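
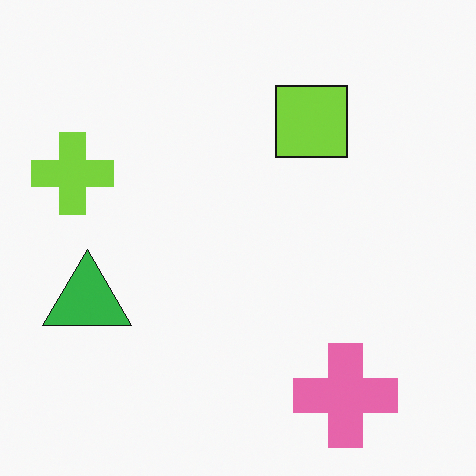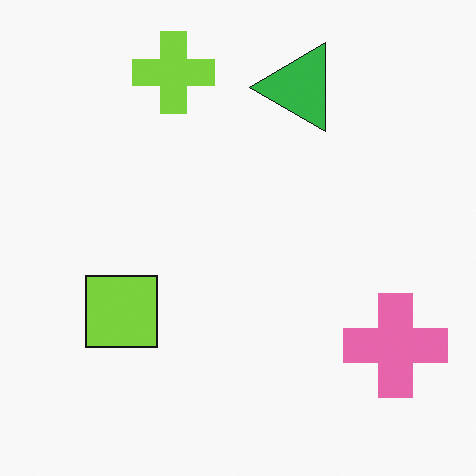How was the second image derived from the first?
Transposed (reflected across the top-left ↔ bottom-right diagonal).

Shapes have swapped their row and column positions — what was in the top-right is now in the bottom-left — a diagonal reflection.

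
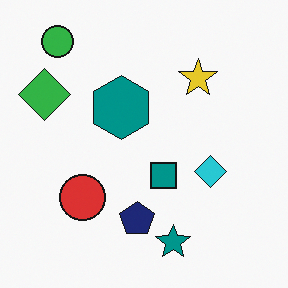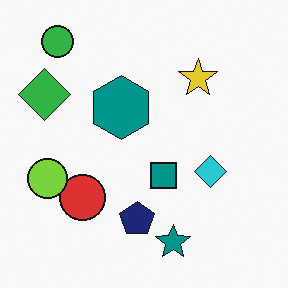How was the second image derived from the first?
The transformation is: overlaid with an additional lime circle.

A lime circle appears in the second image that is absent from the first.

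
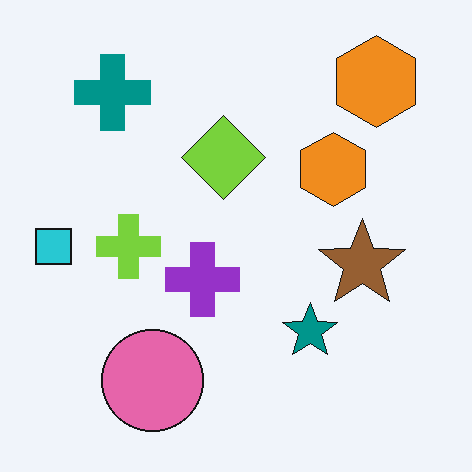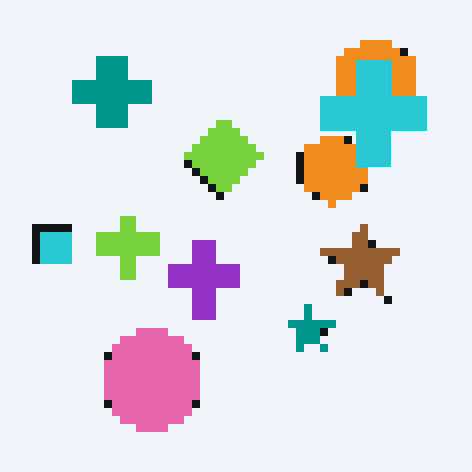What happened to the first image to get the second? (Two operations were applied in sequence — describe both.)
The second image is the first pixelated into visible square blocks, then overlaid with an additional cyan cross.

Shapes are reduced to large square blocks; fine edges and outlines are lost — a downscale-then-upscale (mosaic) effect. A cyan cross appears in the second image that is absent from the first.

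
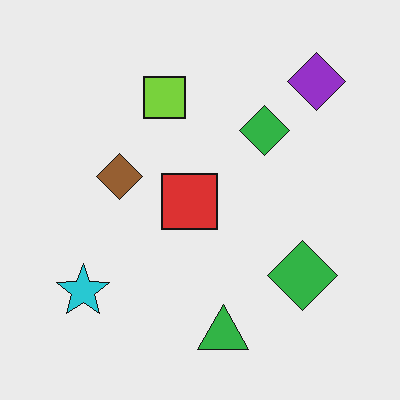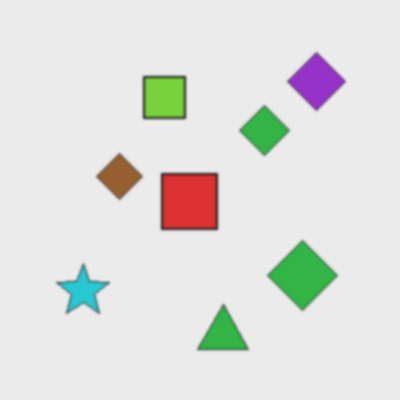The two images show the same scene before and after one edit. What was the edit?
The second image is the first given a subtle gaussian blur.

Shape edges and outlines are uniformly softened across the whole image.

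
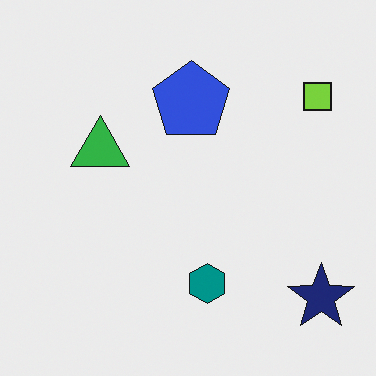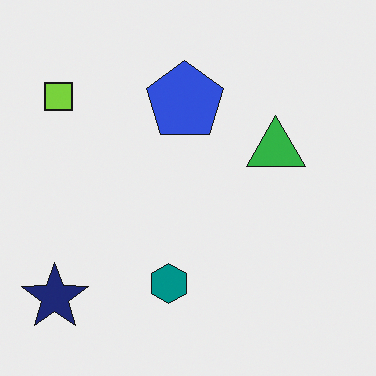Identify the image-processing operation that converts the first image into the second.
It was flipped horizontally (left ↔ right).

The navy star is in the bottom-right of the first image and the bottom-left of the second — shapes on opposite sides of the vertical midline have swapped in a mirror flip.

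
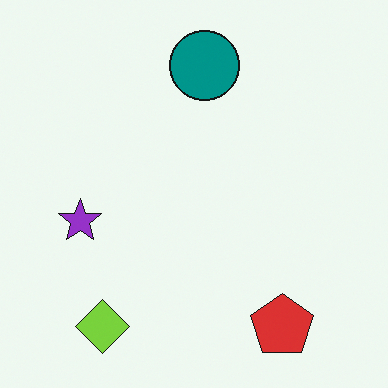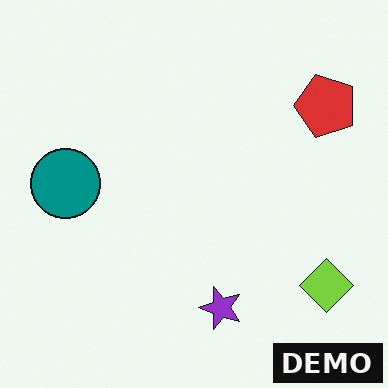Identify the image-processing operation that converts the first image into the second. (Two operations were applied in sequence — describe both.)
It was rotated 90° counter-clockwise, then watermarked with the text "DEMO" in the lower-right corner.

The lime diamond sits in the bottom-left of the first image and the bottom-right of the second — consistent with a whole-image 90° counter-clockwise rotation. A dark label reading "DEMO" appears in the lower-right corner.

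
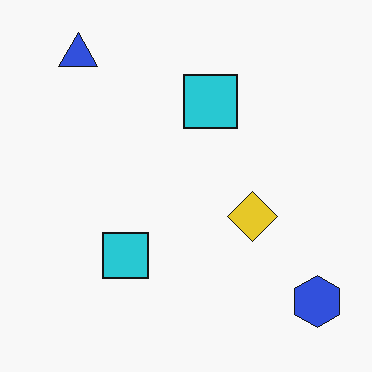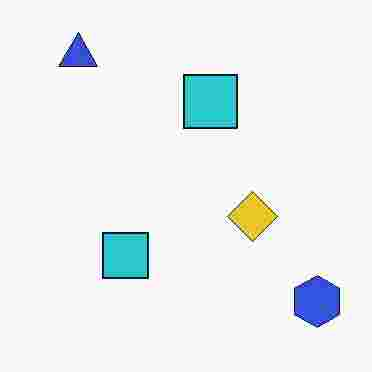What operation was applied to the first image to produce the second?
The transformation is: heavily JPEG-compressed with obvious blocking artifacts.

Blocky 8×8 compression artifacts appear around shape edges and the flat background shows ringing — characteristic JPEG degradation.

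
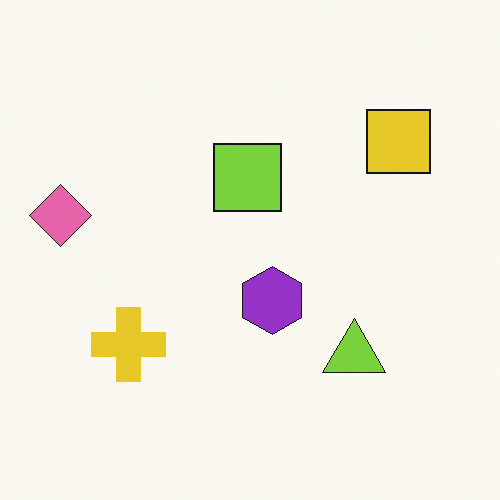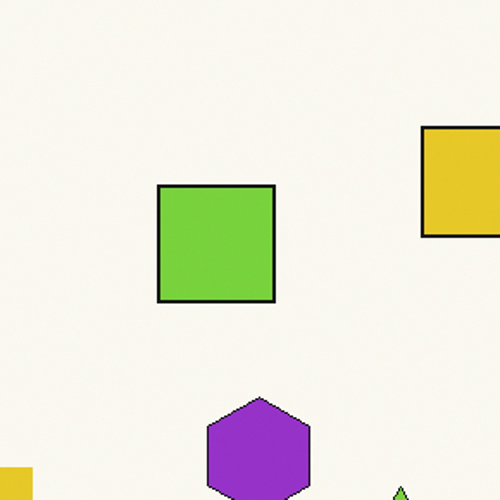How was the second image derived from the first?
The second image is the first cropped to a noticeably smaller region and rescaled.

The visible shapes are larger and the field of view is narrower; shapes near the original edges may be partly or wholly outside the frame — a crop-and-rescale.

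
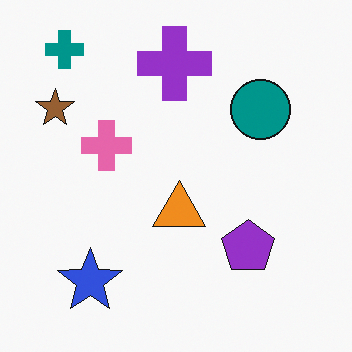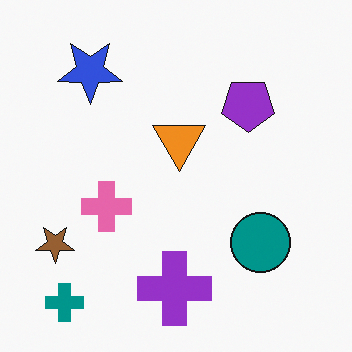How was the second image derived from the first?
This is the original image flipped vertically (top ↔ bottom).

The teal cross is in the top-left of the first image and the bottom-left of the second — shapes on opposite sides of the horizontal midline have swapped in a mirror flip.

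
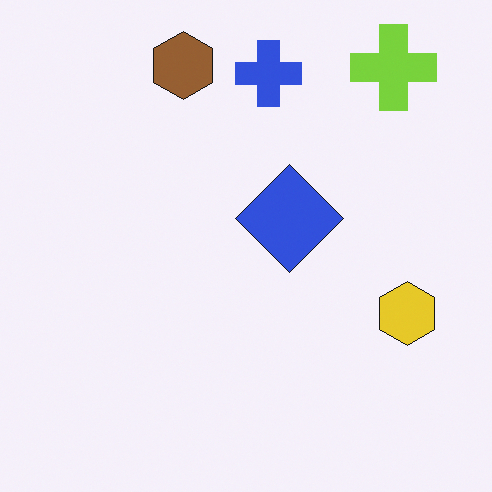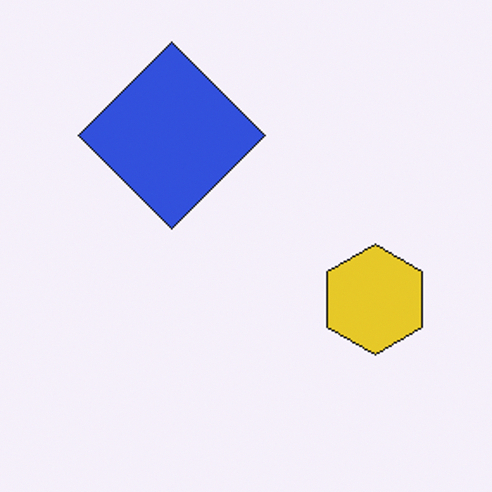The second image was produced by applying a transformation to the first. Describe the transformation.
It was cropped tightly and scaled back up.

The visible shapes are larger and the field of view is narrower; shapes near the original edges may be partly or wholly outside the frame — a crop-and-rescale.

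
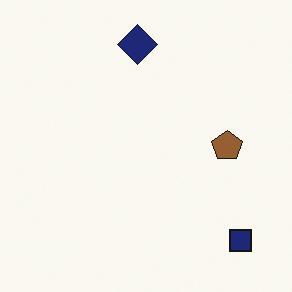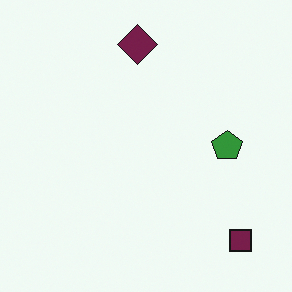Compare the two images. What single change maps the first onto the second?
It was hue-shifted through roughly a third of the color wheel.

Every shape's color has rotated by the same amount around the hue wheel — a uniform hue shift.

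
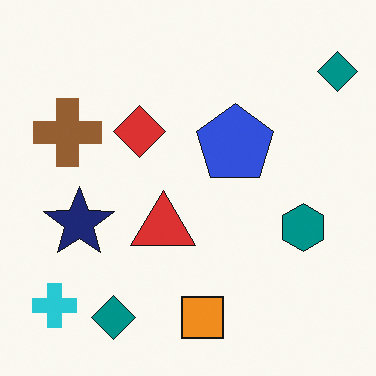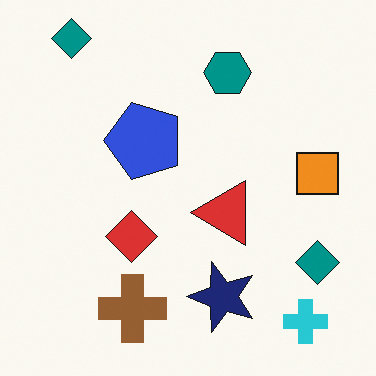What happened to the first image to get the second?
Rotated 90° counter-clockwise.

The cyan cross sits in the bottom-left of the first image and the bottom-right of the second — consistent with a whole-image 90° counter-clockwise rotation.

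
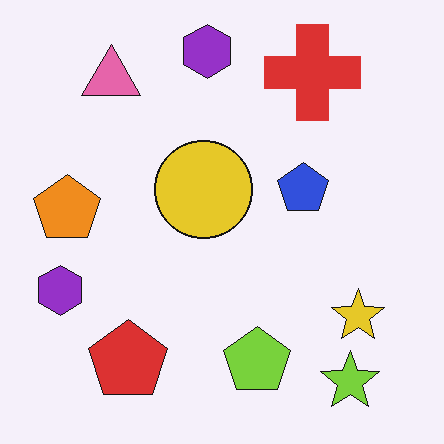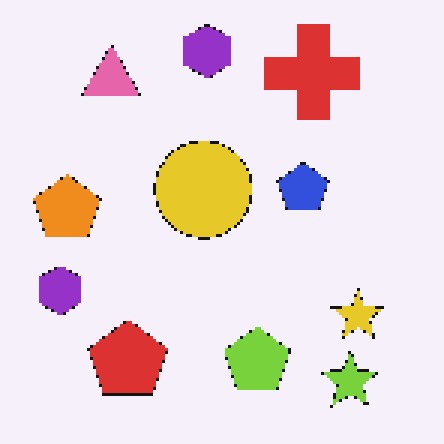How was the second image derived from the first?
Mildly pixelated.

Shapes are reduced to large square blocks; fine edges and outlines are lost — a downscale-then-upscale (mosaic) effect.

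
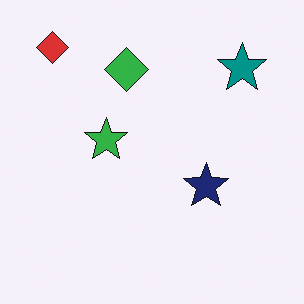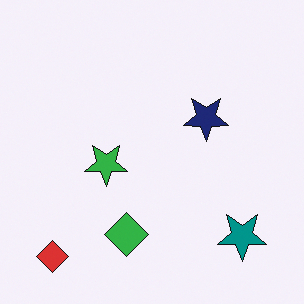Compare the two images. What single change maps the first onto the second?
The image was flipped vertically (top ↔ bottom).

The red diamond is in the top-left of the first image and the bottom-left of the second — shapes on opposite sides of the horizontal midline have swapped in a mirror flip.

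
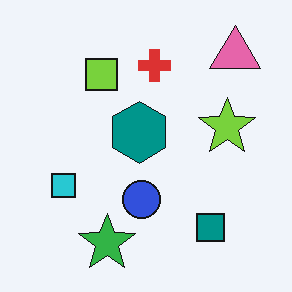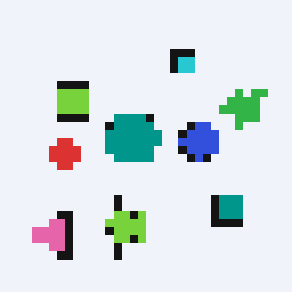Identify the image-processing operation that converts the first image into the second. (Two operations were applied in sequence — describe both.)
The image was moderately pixelated, then transposed (reflected across the top-left ↔ bottom-right diagonal).

Shapes are reduced to large square blocks; fine edges and outlines are lost — a downscale-then-upscale (mosaic) effect. Shapes have swapped their row and column positions — what was in the top-right is now in the bottom-left — a diagonal reflection.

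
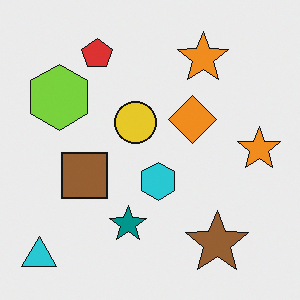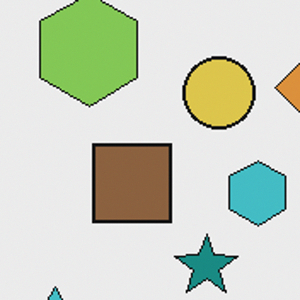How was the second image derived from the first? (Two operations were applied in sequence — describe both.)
Slightly desaturated, then cropped to a noticeably smaller region and rescaled.

All colors are more muted and greyish — a global saturation change. The visible shapes are larger and the field of view is narrower; shapes near the original edges may be partly or wholly outside the frame — a crop-and-rescale.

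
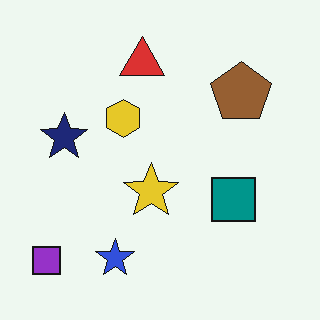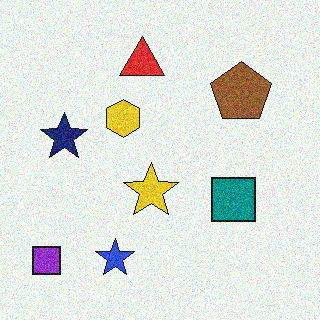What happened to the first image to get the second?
The image was degraded with moderate additive noise.

Random speckle covers the whole image, including the flat background.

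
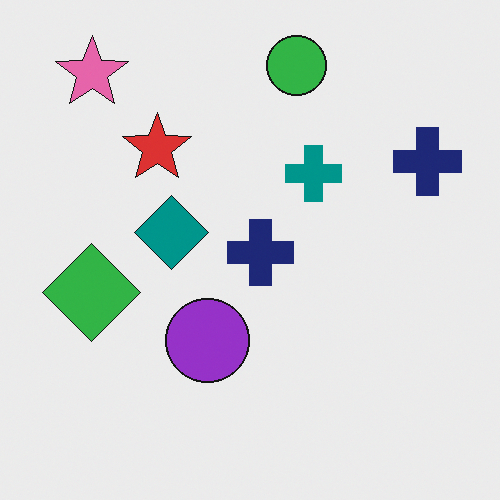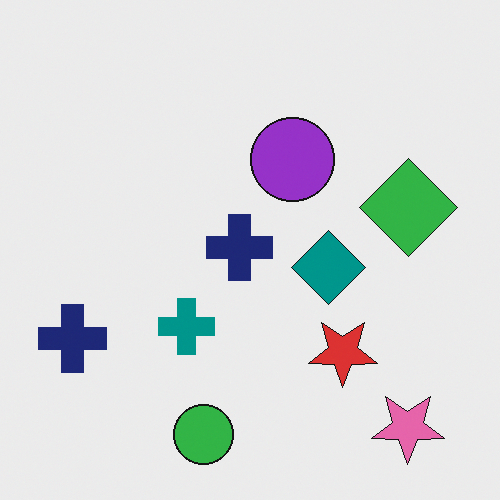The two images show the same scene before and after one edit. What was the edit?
The second image is the first rotated 180°.

The pink star sits in the top-left of the first image and the bottom-right of the second — consistent with a whole-image 180° rotation.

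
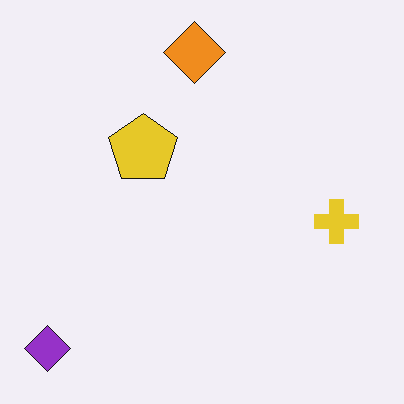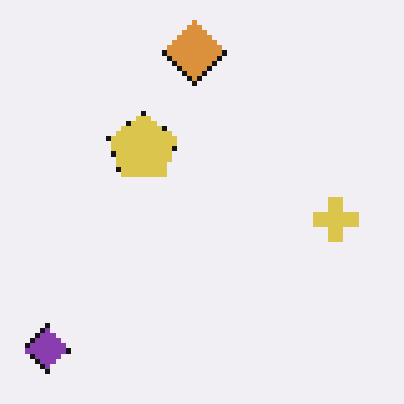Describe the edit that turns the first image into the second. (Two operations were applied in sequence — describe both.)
The image was slightly desaturated, then mildly pixelated.

All colors are more muted and greyish — a global saturation change. Shapes are reduced to large square blocks; fine edges and outlines are lost — a downscale-then-upscale (mosaic) effect.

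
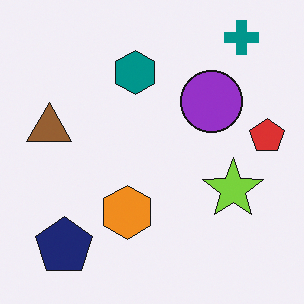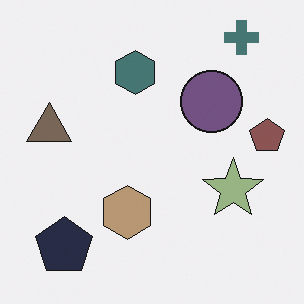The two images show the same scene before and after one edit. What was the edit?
Made much more muted (saturation change).

All colors are more muted and greyish — a global saturation change.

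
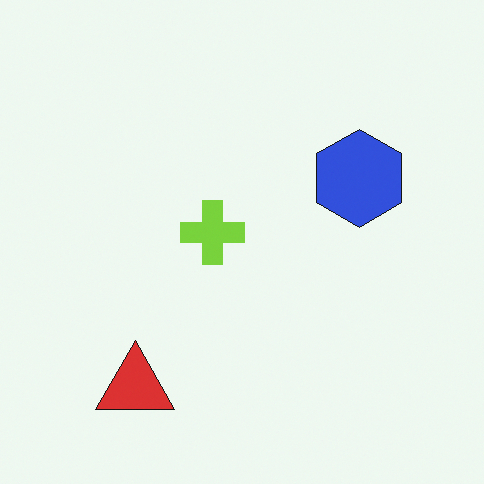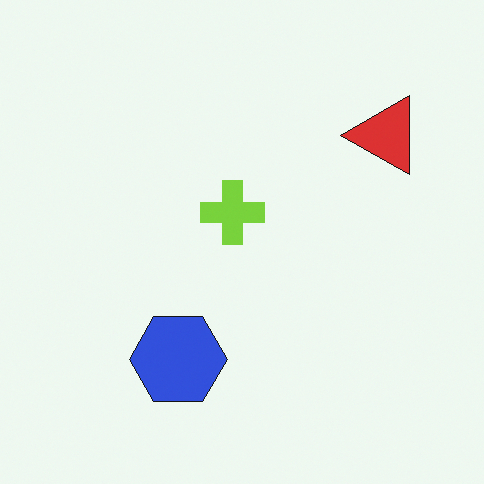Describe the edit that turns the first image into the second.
The image was transposed (reflected across the top-left ↔ bottom-right diagonal).

Shapes have swapped their row and column positions — what was in the top-right is now in the bottom-left — a diagonal reflection.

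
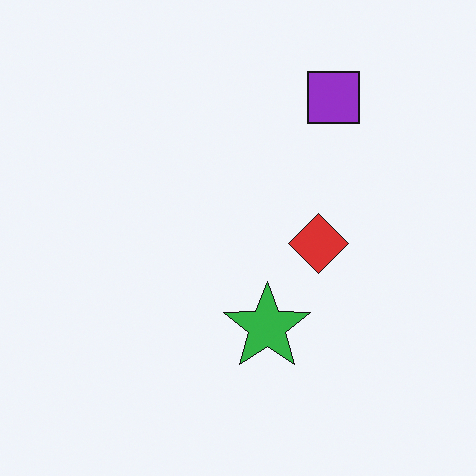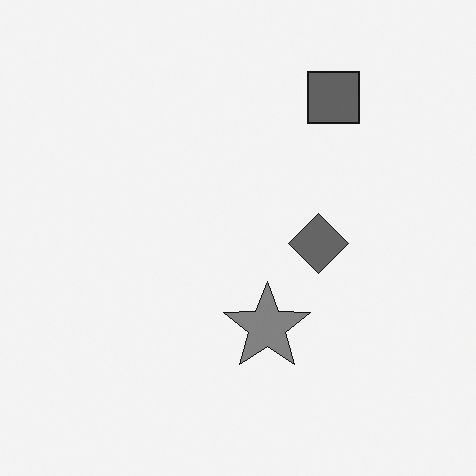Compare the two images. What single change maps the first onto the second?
The transformation is: converted to grayscale.

All color is removed — every shape is now a shade of grey.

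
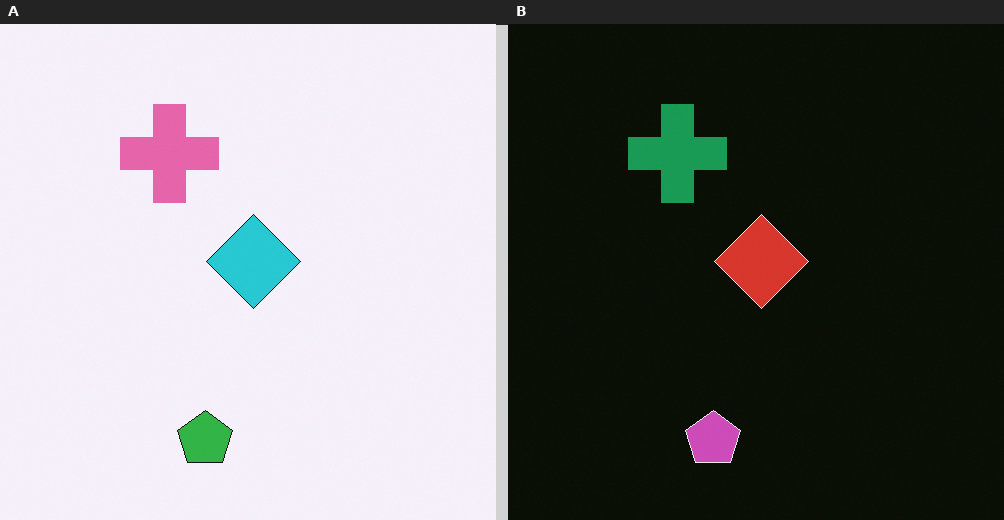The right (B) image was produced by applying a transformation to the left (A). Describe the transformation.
The image was color-inverted (negative).

The light background has become dark and every shape's color is its complement — a photographic negative.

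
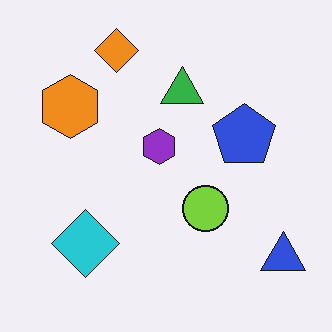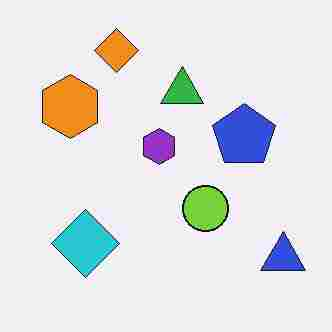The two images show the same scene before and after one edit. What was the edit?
Degraded with heavy JPEG compression.

Blocky 8×8 compression artifacts appear around shape edges and the flat background shows ringing — characteristic JPEG degradation.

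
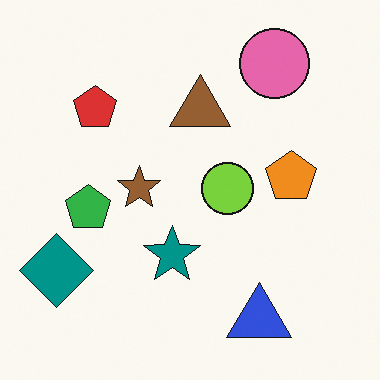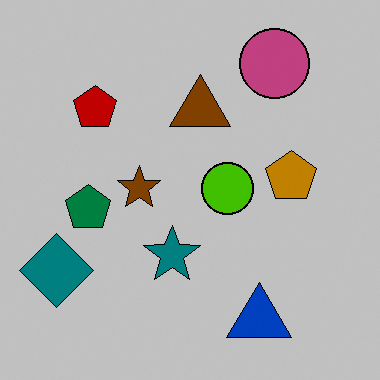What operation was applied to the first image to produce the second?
The image was aggressively posterized.

Each flat color has snapped to a coarser quantized level — most visibly, the near-white background has dropped to a flat grey.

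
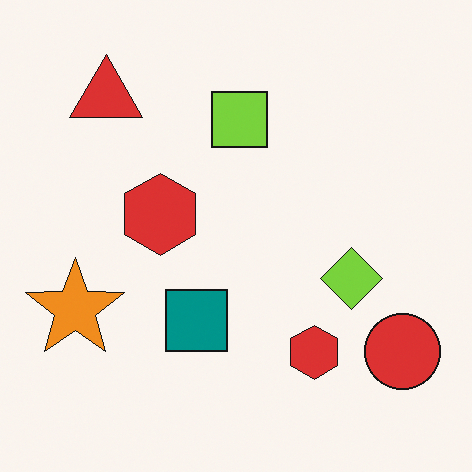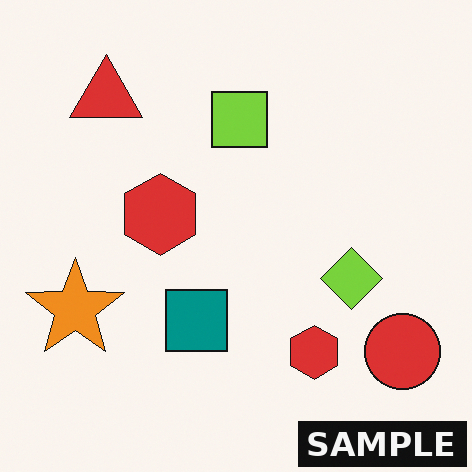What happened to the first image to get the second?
The image was watermarked with the text "SAMPLE" in the lower-right corner.

A dark label reading "SAMPLE" appears in the lower-right corner.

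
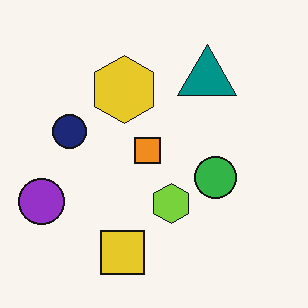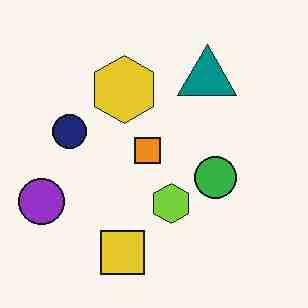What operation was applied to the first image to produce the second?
The transformation is: heavily JPEG-compressed with obvious blocking artifacts.

Blocky 8×8 compression artifacts appear around shape edges and the flat background shows ringing — characteristic JPEG degradation.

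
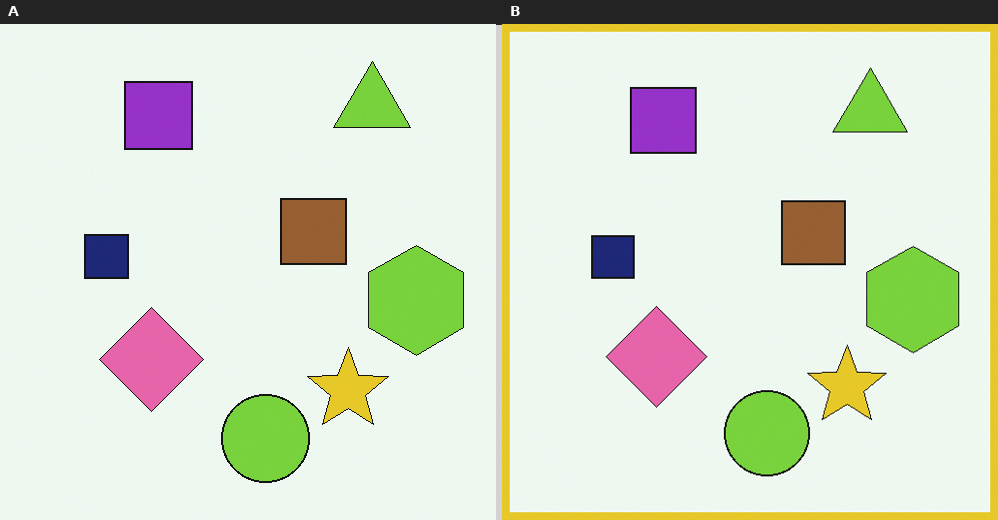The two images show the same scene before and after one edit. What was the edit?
The image was framed with a yellow border.

A solid yellow frame runs around the edge of the right (B) image, with the content slightly shrunk inside it.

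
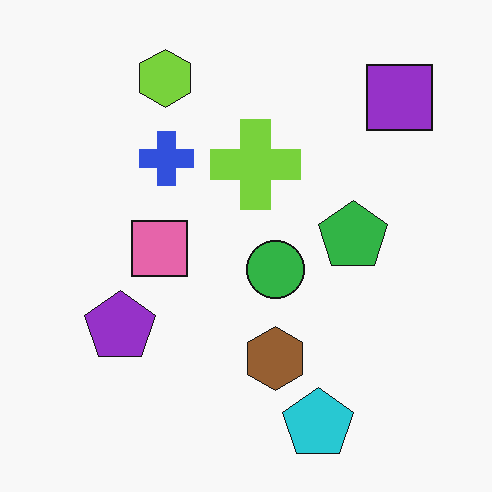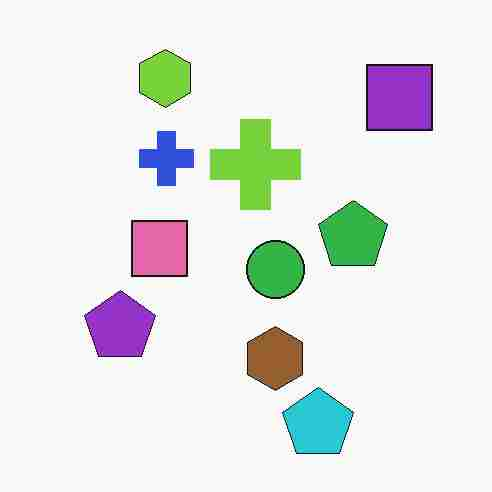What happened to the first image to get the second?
The image was degraded with heavy JPEG compression.

Blocky 8×8 compression artifacts appear around shape edges and the flat background shows ringing — characteristic JPEG degradation.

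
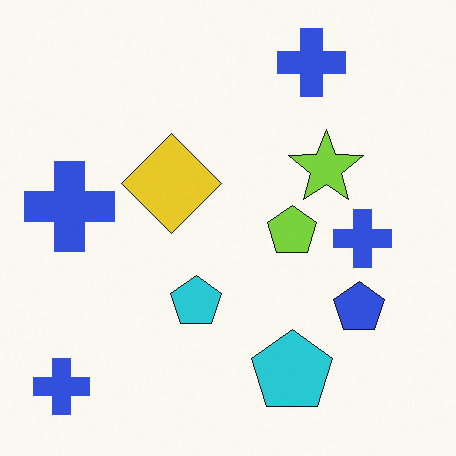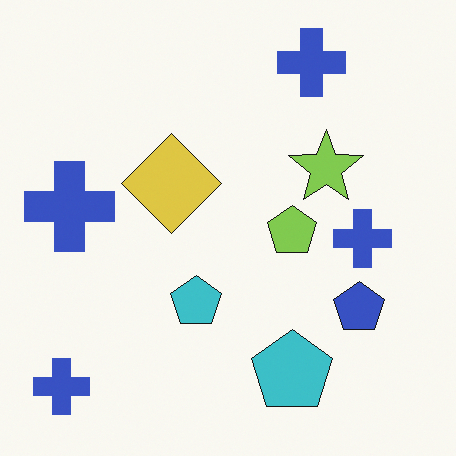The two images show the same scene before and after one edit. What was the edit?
The second image is the first slightly desaturated.

All colors are more muted and greyish — a global saturation change.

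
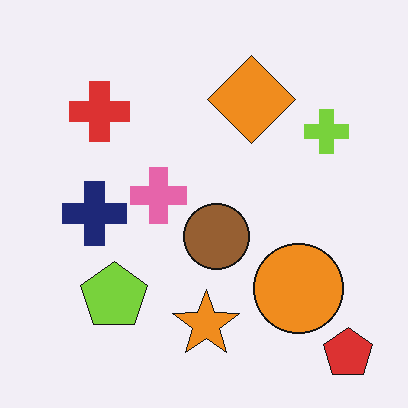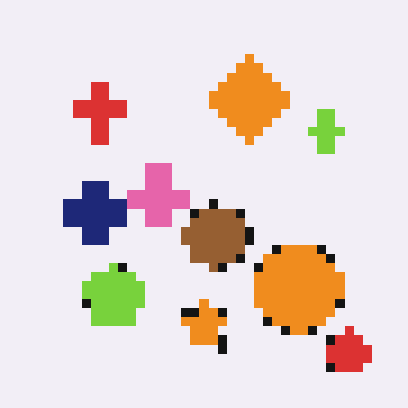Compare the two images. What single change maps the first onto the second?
The image was coarsely pixelated.

Shapes are reduced to large square blocks; fine edges and outlines are lost — a downscale-then-upscale (mosaic) effect.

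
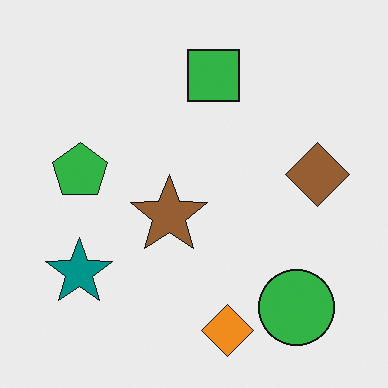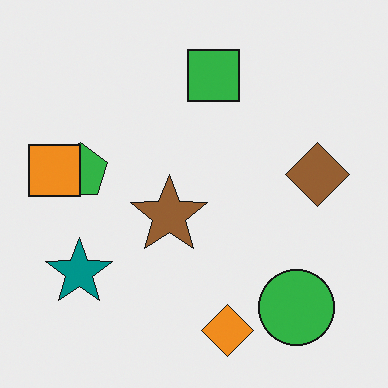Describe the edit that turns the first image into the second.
The image was overlaid with an additional orange square.

An orange square appears in the second image that is absent from the first.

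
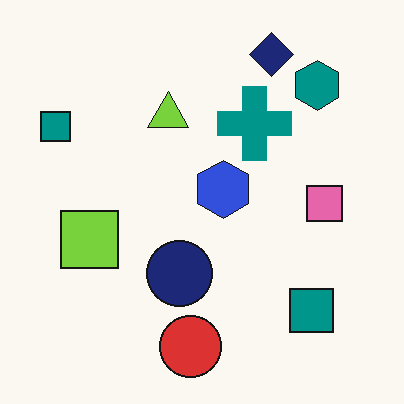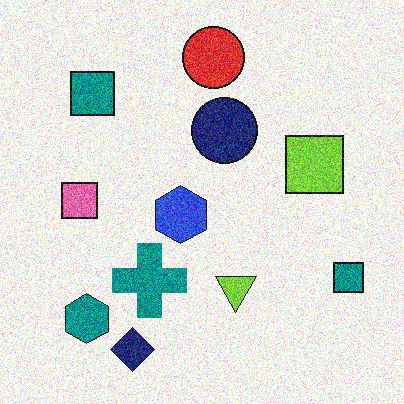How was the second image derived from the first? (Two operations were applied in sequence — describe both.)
It was rotated 180°, then degraded with a thick layer of grain.

The teal hexagon sits in the top-right of the first image and the bottom-left of the second — consistent with a whole-image 180° rotation. Random speckle covers the whole image, including the flat background.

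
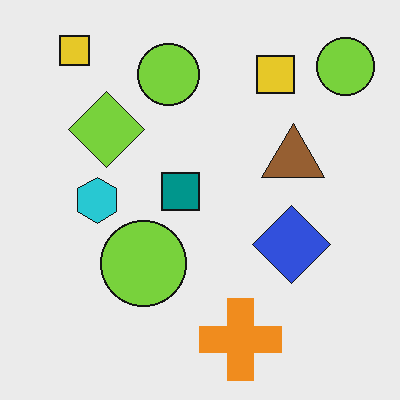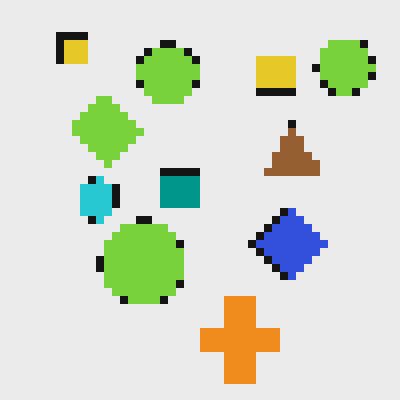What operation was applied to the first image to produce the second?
The transformation is: moderately pixelated.

Shapes are reduced to large square blocks; fine edges and outlines are lost — a downscale-then-upscale (mosaic) effect.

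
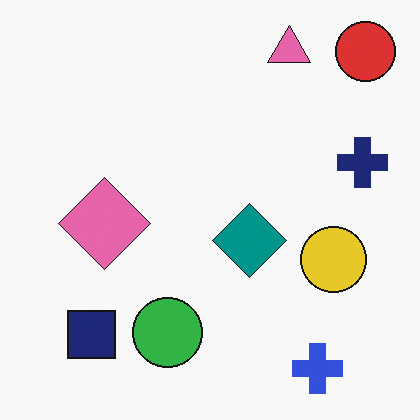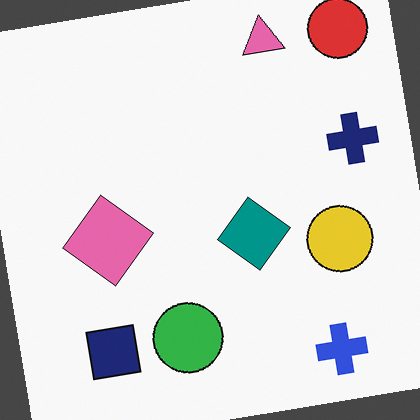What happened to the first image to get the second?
The second image is the first rotated counter-clockwise by a few degrees.

Every shape is tilted by the same angle and the image corners show triangular fill wedges — a whole-image rotation by a non-right angle.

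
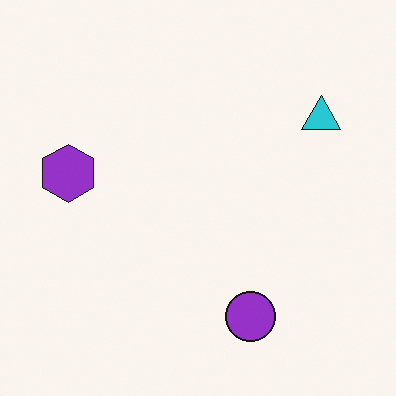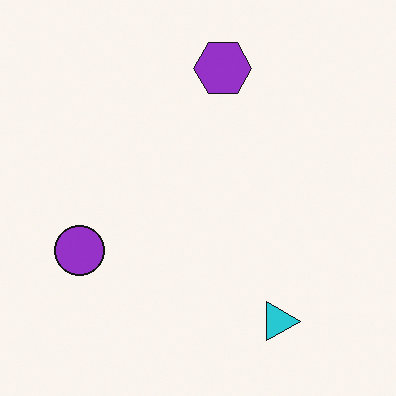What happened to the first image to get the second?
Rotated 90° clockwise.

The cyan triangle sits in the top-right of the first image and the bottom-right of the second — consistent with a whole-image 90° clockwise rotation.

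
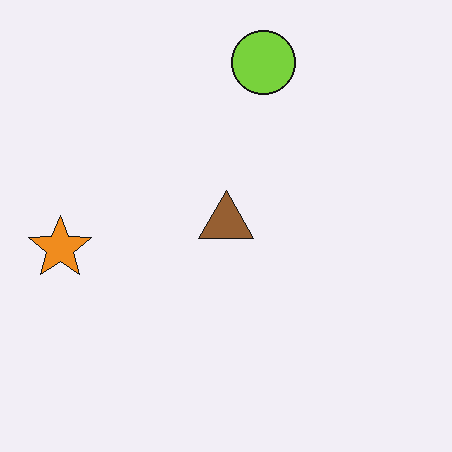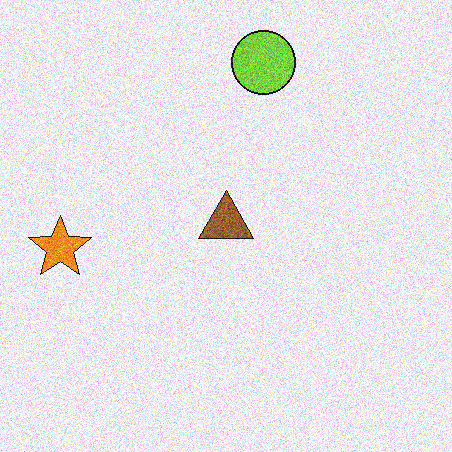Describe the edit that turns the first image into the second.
The transformation is: degraded with moderate additive noise.

Random speckle covers the whole image, including the flat background.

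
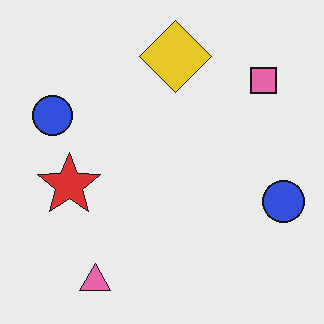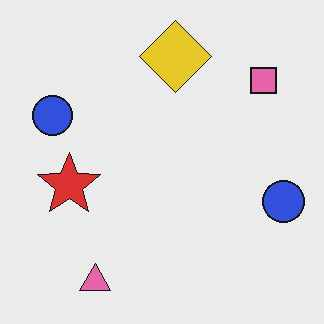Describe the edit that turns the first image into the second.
The image was given moderate JPEG compression.

Blocky 8×8 compression artifacts appear around shape edges and the flat background shows ringing — characteristic JPEG degradation.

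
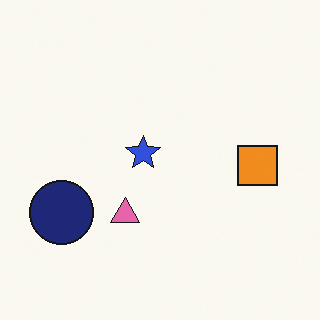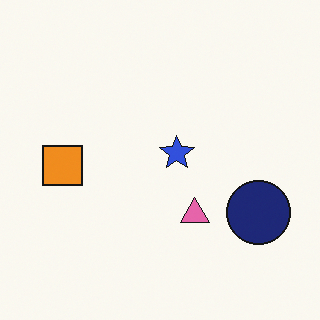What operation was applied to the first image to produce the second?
It was flipped horizontally (left ↔ right).

The navy circle is in the left of the first image and the right of the second — shapes on opposite sides of the vertical midline have swapped in a mirror flip.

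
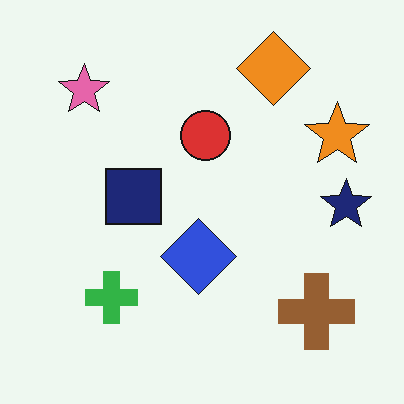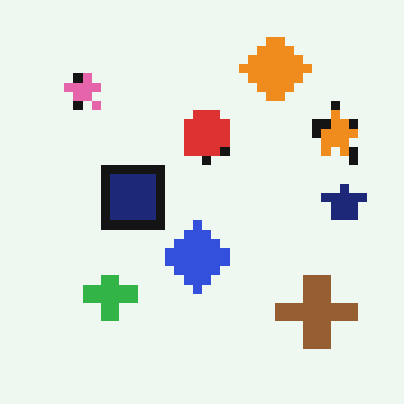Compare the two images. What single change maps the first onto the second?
Heavily pixelated into large blocks.

Shapes are reduced to large square blocks; fine edges and outlines are lost — a downscale-then-upscale (mosaic) effect.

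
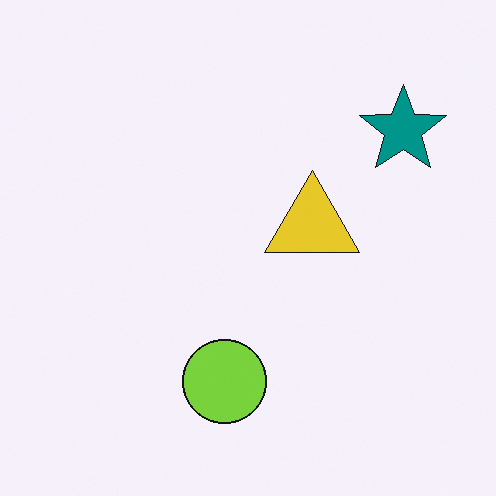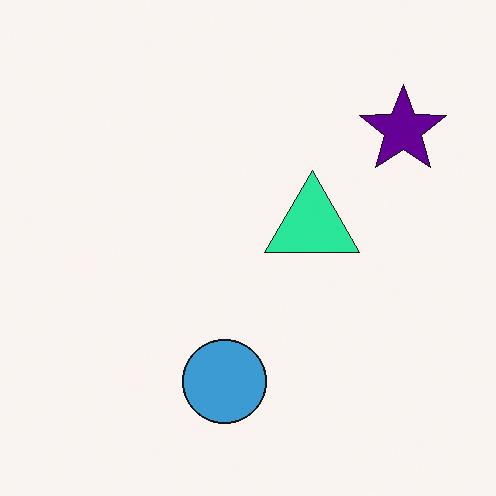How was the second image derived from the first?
This is the original image hue-shifted noticeably.

Every shape's color has rotated by the same amount around the hue wheel — a uniform hue shift.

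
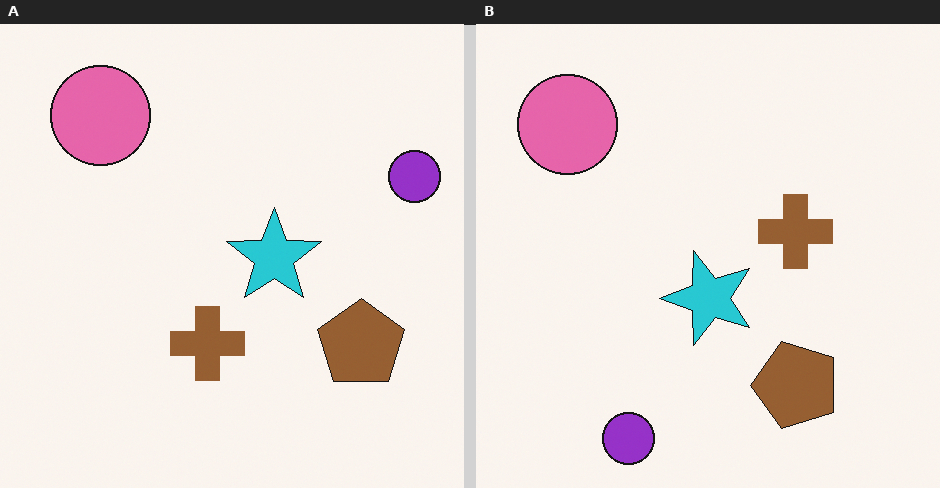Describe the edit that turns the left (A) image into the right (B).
This is the original image transposed (reflected across the top-left ↔ bottom-right diagonal).

Shapes have swapped their row and column positions — what was in the top-right is now in the bottom-left — a diagonal reflection.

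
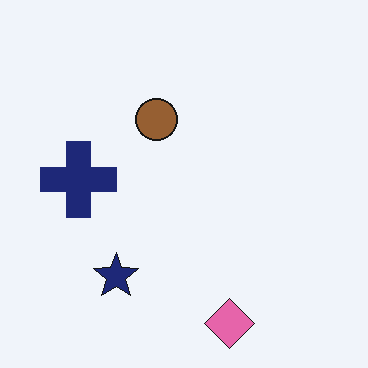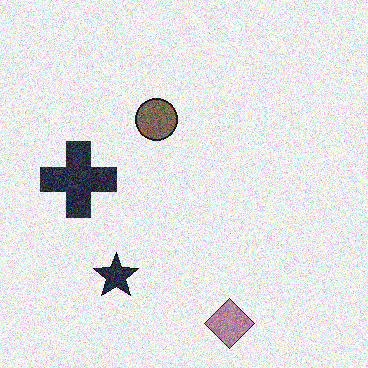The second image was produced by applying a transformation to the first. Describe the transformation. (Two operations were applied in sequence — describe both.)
It was heavily desaturated, then degraded with a thick layer of grain.

All colors are more muted and greyish — a global saturation change. Random speckle covers the whole image, including the flat background.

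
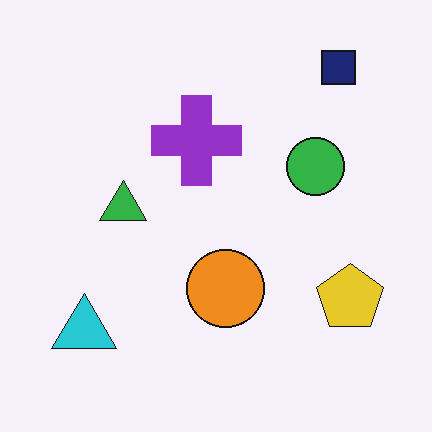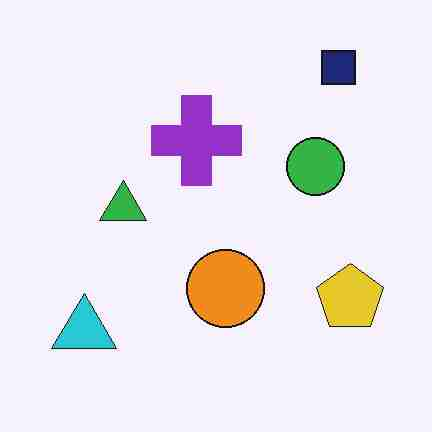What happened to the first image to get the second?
The image was degraded with heavy JPEG compression.

Blocky 8×8 compression artifacts appear around shape edges and the flat background shows ringing — characteristic JPEG degradation.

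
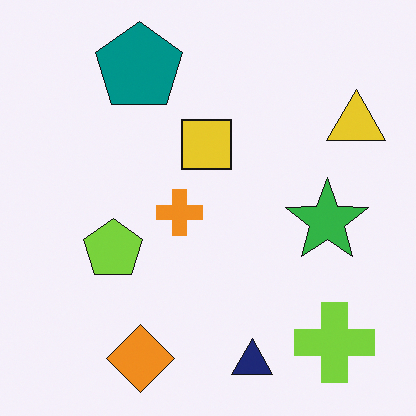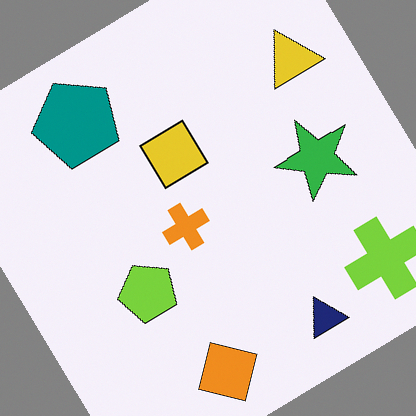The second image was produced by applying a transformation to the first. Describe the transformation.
The second image is the first rotated counter-clockwise by a large amount — several tens of degrees.

Every shape is tilted by the same angle and the image corners show triangular fill wedges — a whole-image rotation by a non-right angle.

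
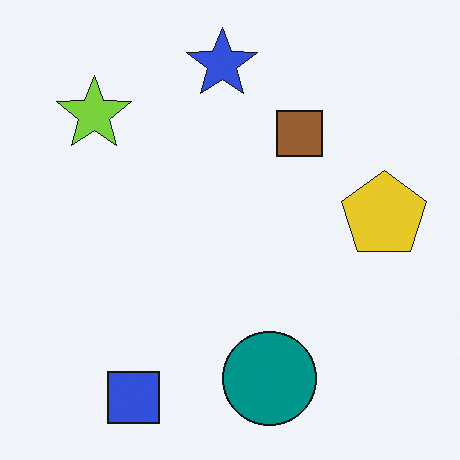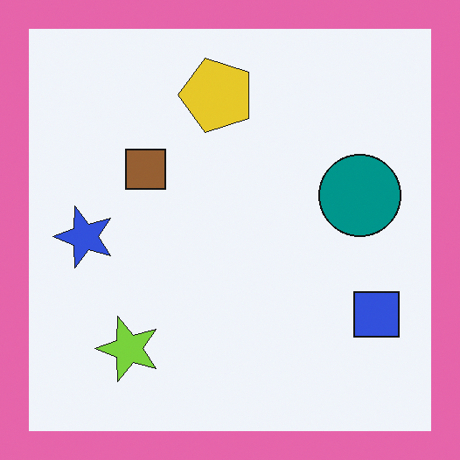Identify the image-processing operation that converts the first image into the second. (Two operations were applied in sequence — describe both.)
Rotated 90° counter-clockwise, then framed with a pink border.

The blue square sits in the bottom-left of the first image and the bottom-right of the second — consistent with a whole-image 90° counter-clockwise rotation. A solid pink frame runs around the edge of the second image, with the content slightly shrunk inside it.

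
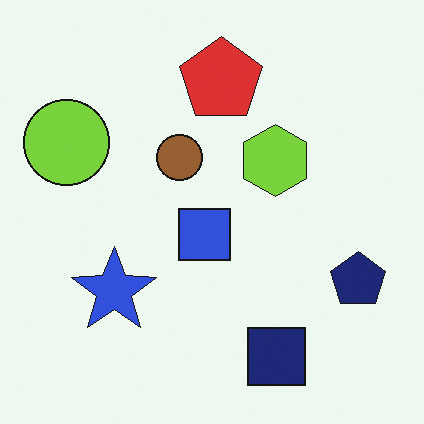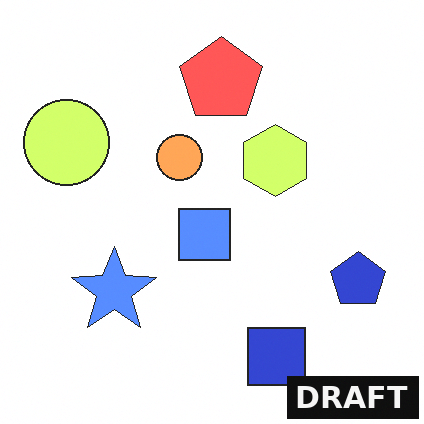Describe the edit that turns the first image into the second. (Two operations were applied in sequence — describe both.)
Brightened a lot, then watermarked with the text "DRAFT" in the lower-right corner.

Every pixel — background and shapes alike — is uniformly brightened. A dark label reading "DRAFT" appears in the lower-right corner.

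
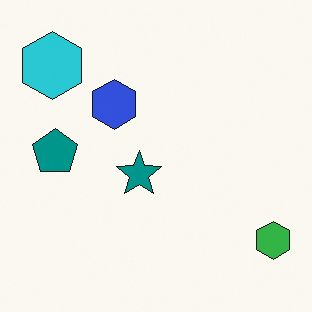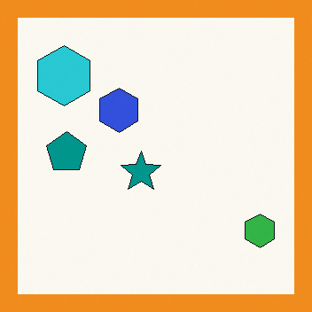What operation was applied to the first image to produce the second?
This is the original image framed with a orange border.

A solid orange frame runs around the edge of the second image, with the content slightly shrunk inside it.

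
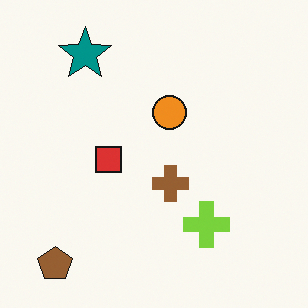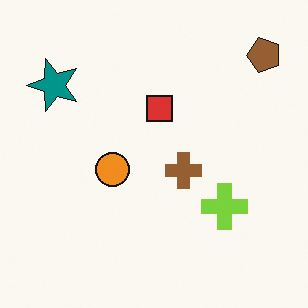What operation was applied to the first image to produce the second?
The second image is the first transposed (reflected across the top-left ↔ bottom-right diagonal).

Shapes have swapped their row and column positions — what was in the top-right is now in the bottom-left — a diagonal reflection.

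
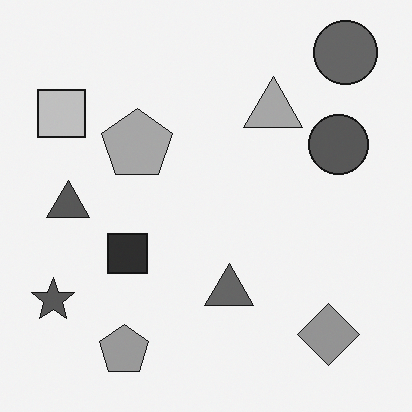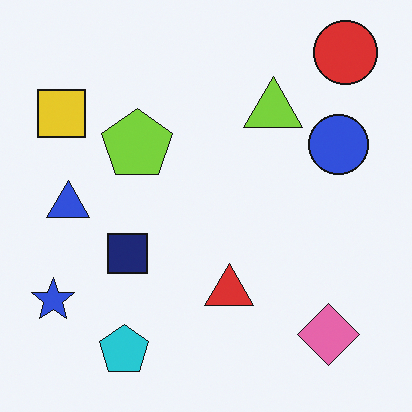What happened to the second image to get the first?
The first image is the second converted to grayscale.

All color is removed — every shape is now a shade of grey.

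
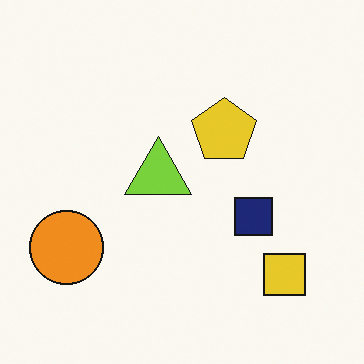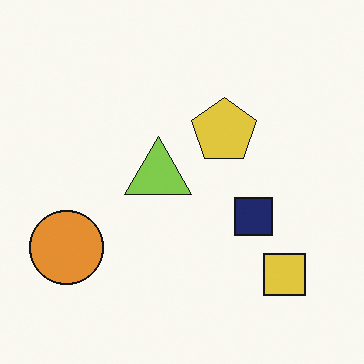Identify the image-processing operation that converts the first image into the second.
It was slightly desaturated.

All colors are more muted and greyish — a global saturation change.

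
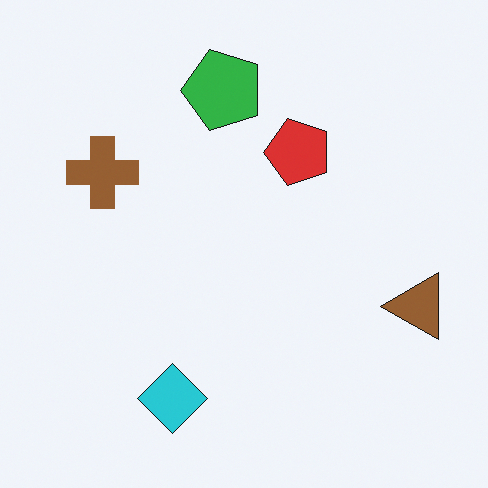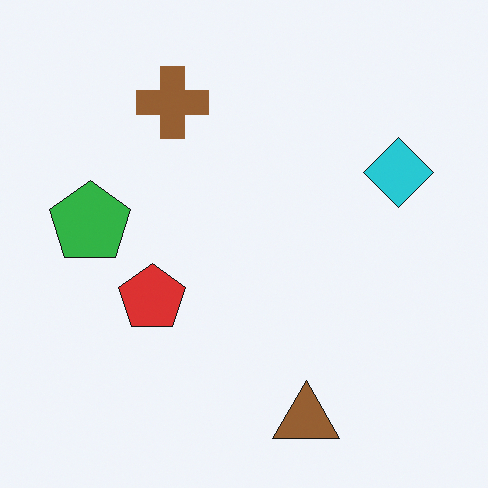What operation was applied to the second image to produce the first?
It was transposed (reflected across the top-left ↔ bottom-right diagonal).

Shapes have swapped their row and column positions — what was in the top-right is now in the bottom-left — a diagonal reflection.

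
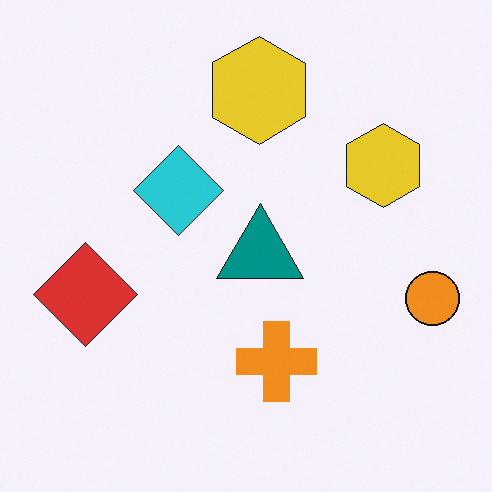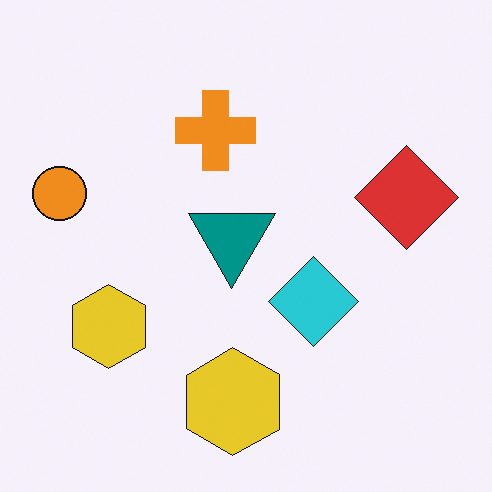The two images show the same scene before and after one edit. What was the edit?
This is the original image rotated 180°.

The orange circle sits in the right of the first image and the left of the second — consistent with a whole-image 180° rotation.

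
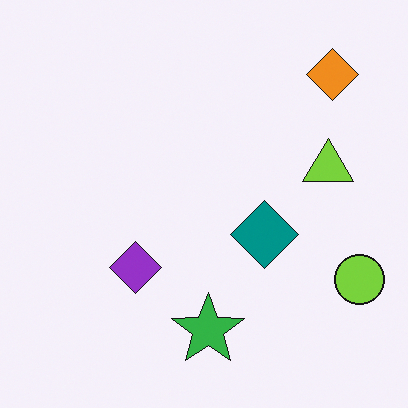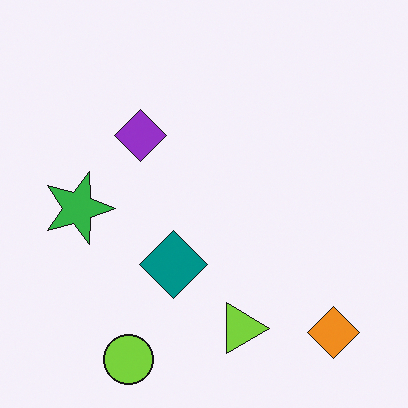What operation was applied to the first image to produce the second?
The second image is the first rotated 90° clockwise.

The orange diamond sits in the top-right of the first image and the bottom-right of the second — consistent with a whole-image 90° clockwise rotation.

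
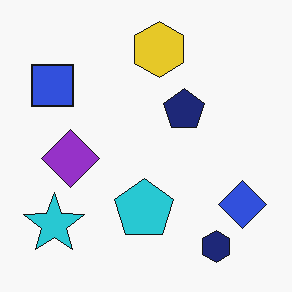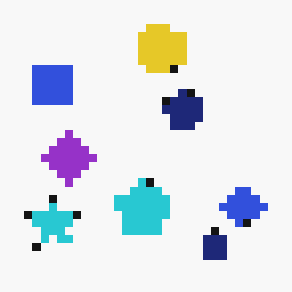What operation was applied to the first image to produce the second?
The image was pixelated into visible square blocks.

Shapes are reduced to large square blocks; fine edges and outlines are lost — a downscale-then-upscale (mosaic) effect.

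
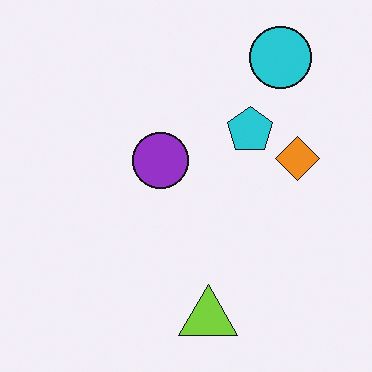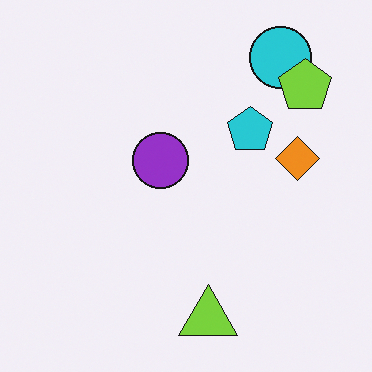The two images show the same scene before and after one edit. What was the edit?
The transformation is: overlaid with an additional lime pentagon.

A lime pentagon appears in the second image that is absent from the first.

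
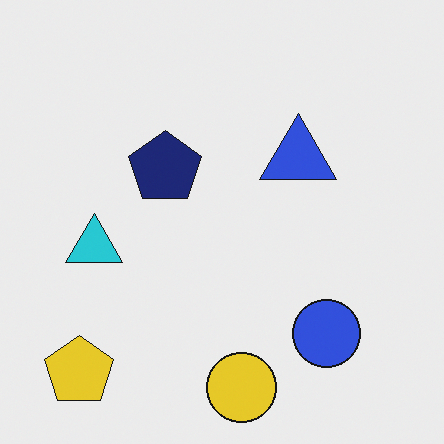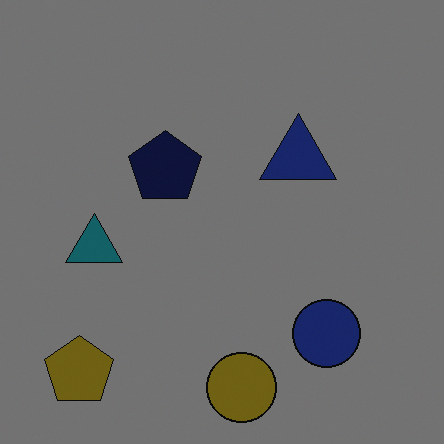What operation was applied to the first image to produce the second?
The transformation is: darkened a lot.

Every pixel — background and shapes alike — is uniformly darkened.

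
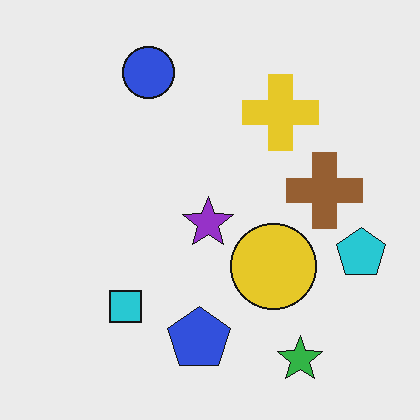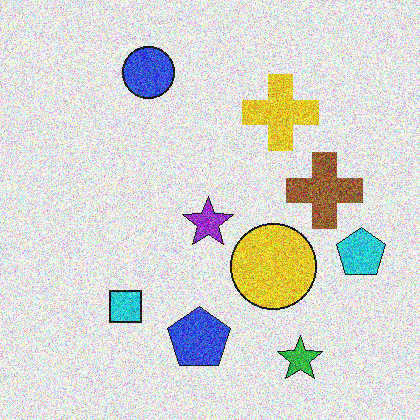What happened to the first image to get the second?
The second image is the first degraded with strong gaussian noise.

Random speckle covers the whole image, including the flat background.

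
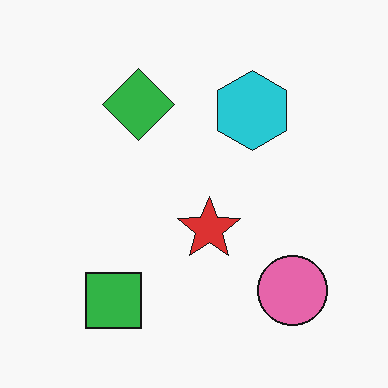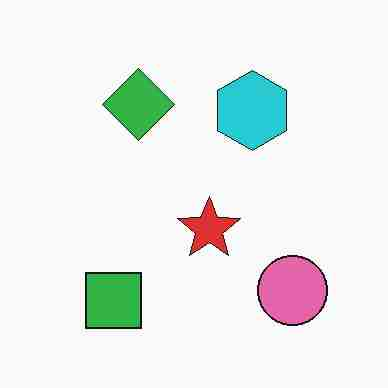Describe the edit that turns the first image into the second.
Heavily JPEG-compressed with obvious blocking artifacts.

Blocky 8×8 compression artifacts appear around shape edges and the flat background shows ringing — characteristic JPEG degradation.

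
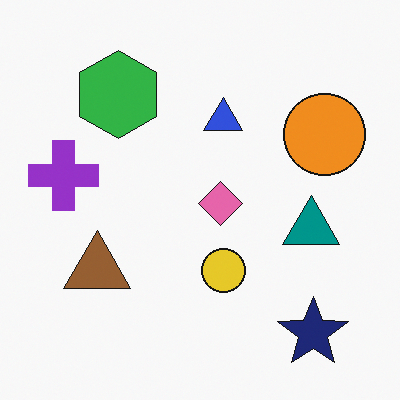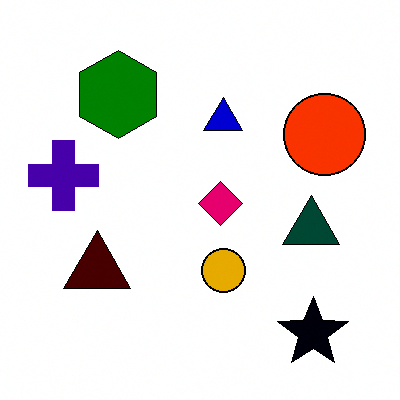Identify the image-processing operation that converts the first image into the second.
This is the original image boosted in contrast.

Tones are pushed away from mid-grey across the whole image — a global contrast change.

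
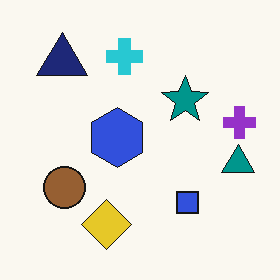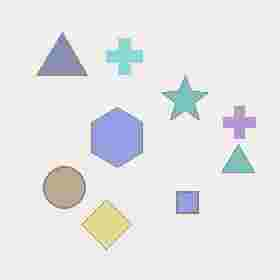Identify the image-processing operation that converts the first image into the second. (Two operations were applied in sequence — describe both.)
Given much lower contrast, then degraded with heavy JPEG compression.

Tones are pushed toward mid-grey across the whole image — a global contrast change. Blocky 8×8 compression artifacts appear around shape edges and the flat background shows ringing — characteristic JPEG degradation.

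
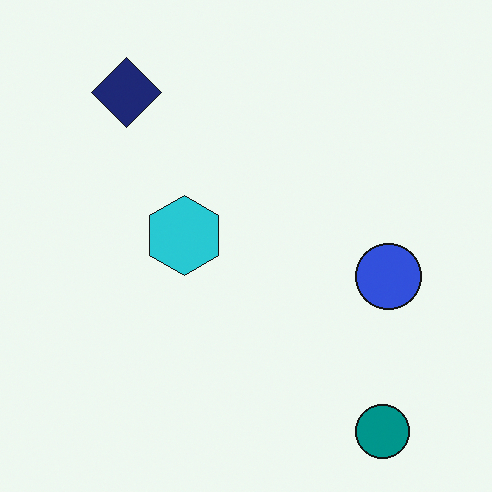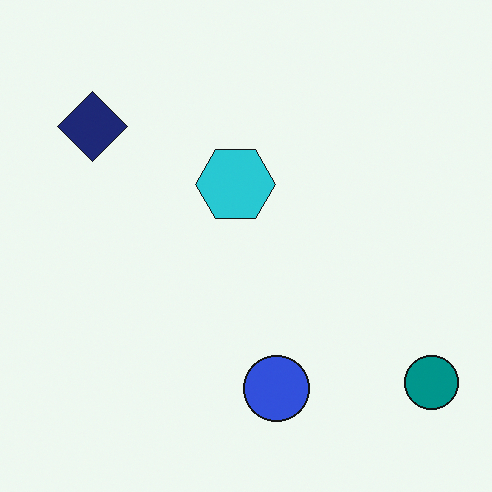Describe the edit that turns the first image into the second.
The second image is the first transposed (reflected across the top-left ↔ bottom-right diagonal).

Shapes have swapped their row and column positions — what was in the top-right is now in the bottom-left — a diagonal reflection.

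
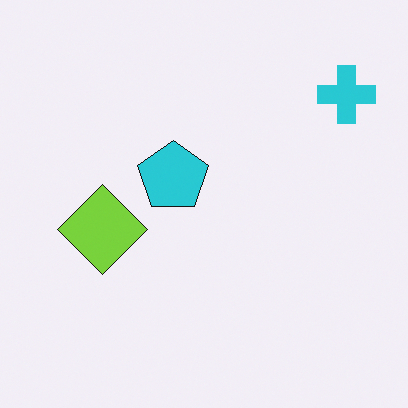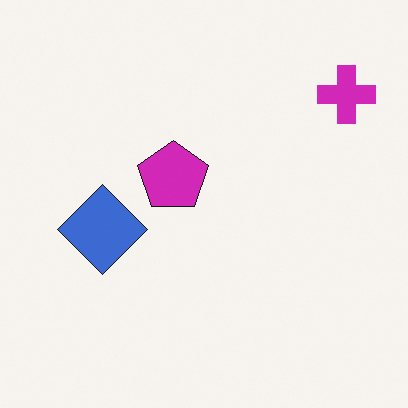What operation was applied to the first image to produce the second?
The second image is the first hue-shifted noticeably.

Every shape's color has rotated by the same amount around the hue wheel — a uniform hue shift.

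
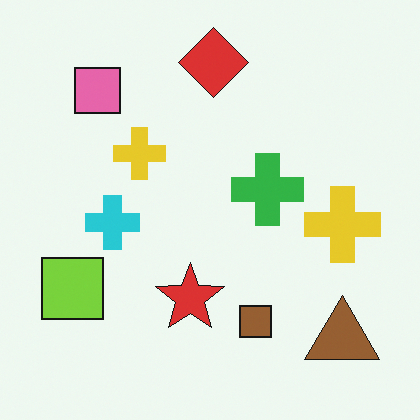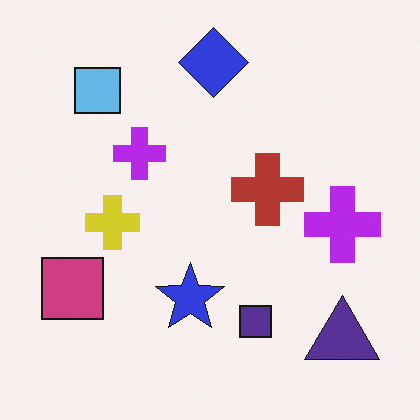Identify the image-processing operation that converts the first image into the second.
The image was hue-shifted by a large amount.

Every shape's color has rotated by the same amount around the hue wheel — a uniform hue shift.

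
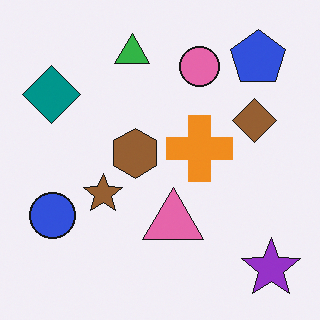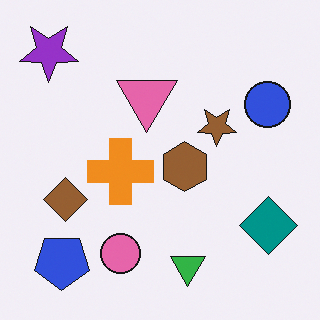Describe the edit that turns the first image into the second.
The image was rotated 180°.

The purple star sits in the bottom-right of the first image and the top-left of the second — consistent with a whole-image 180° rotation.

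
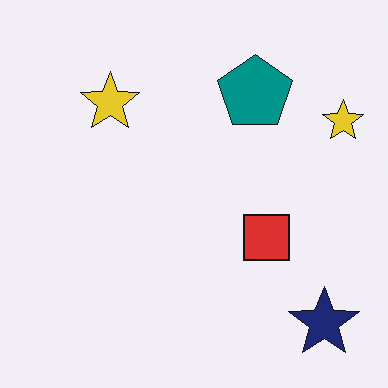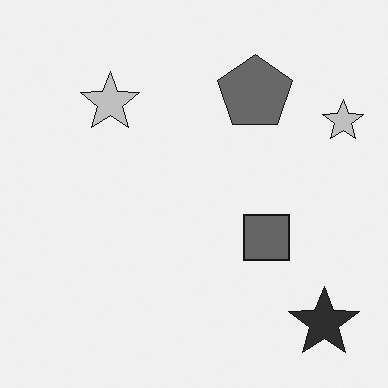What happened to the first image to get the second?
It was converted to grayscale.

All color is removed — every shape is now a shade of grey.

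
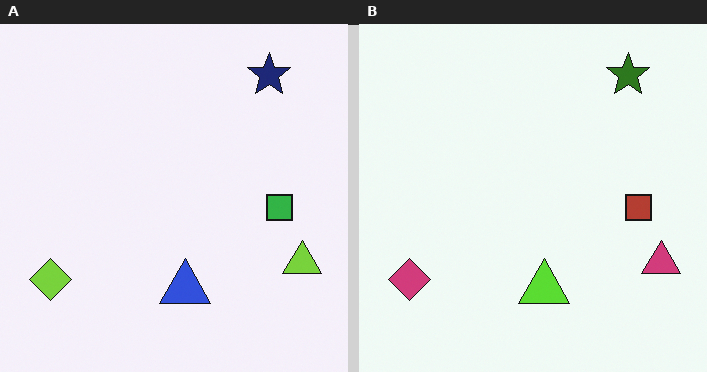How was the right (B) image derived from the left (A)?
Hue-shifted by a large amount.

Every shape's color has rotated by the same amount around the hue wheel — a uniform hue shift.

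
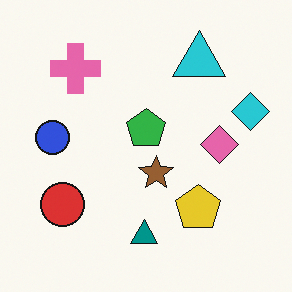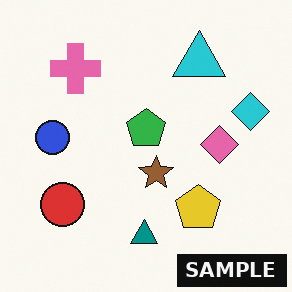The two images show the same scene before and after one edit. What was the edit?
The image was watermarked with the text "SAMPLE" in the lower-right corner.

A dark label reading "SAMPLE" appears in the lower-right corner.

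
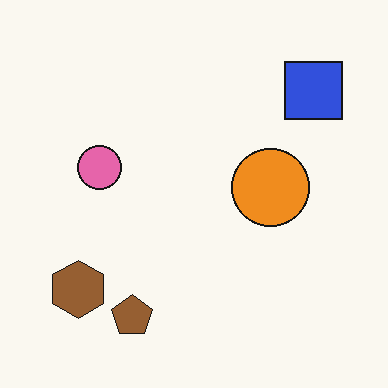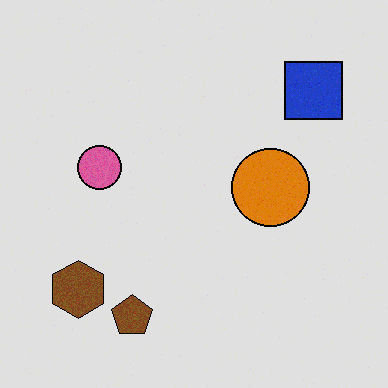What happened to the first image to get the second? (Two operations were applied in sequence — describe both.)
The second image is the first degraded with subtle gaussian noise, then moderately posterized.

Random speckle covers the whole image, including the flat background. Each flat color has snapped to a coarser quantized level — most visibly, the near-white background has dropped to a flat grey.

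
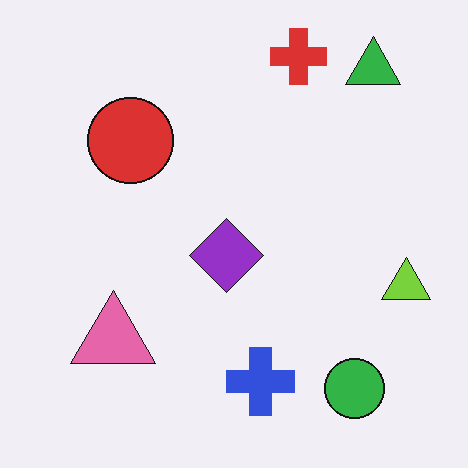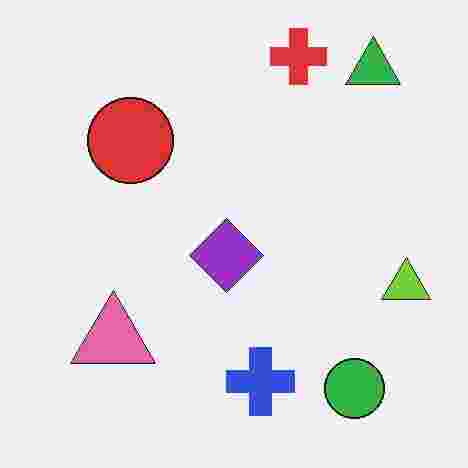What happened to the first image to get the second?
The image was heavily JPEG-compressed with obvious blocking artifacts.

Blocky 8×8 compression artifacts appear around shape edges and the flat background shows ringing — characteristic JPEG degradation.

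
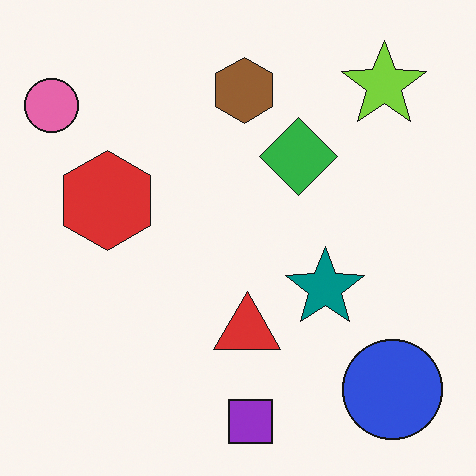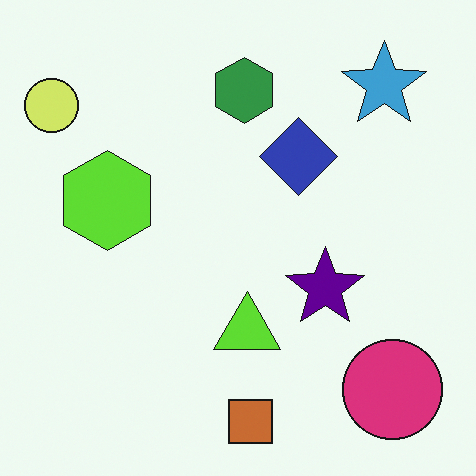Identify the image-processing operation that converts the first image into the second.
Hue-shifted noticeably.

Every shape's color has rotated by the same amount around the hue wheel — a uniform hue shift.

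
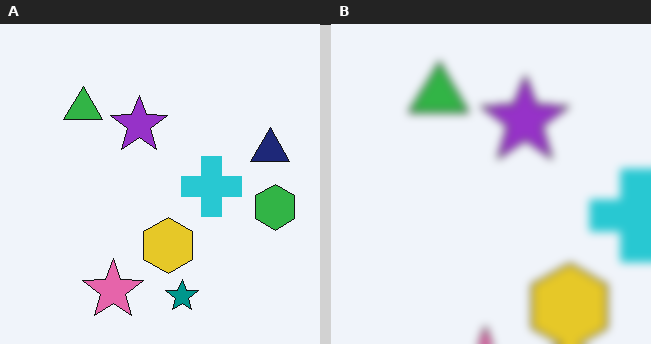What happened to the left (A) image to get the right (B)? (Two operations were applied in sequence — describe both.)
The transformation is: cropped slightly and scaled back up, then moderately blurred.

The visible shapes are larger and the field of view is narrower; shapes near the original edges may be partly or wholly outside the frame — a crop-and-rescale. Shape edges and outlines are uniformly softened across the whole image.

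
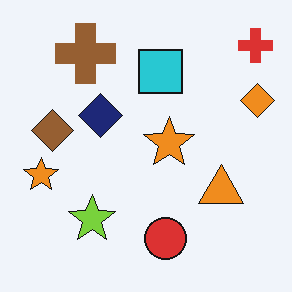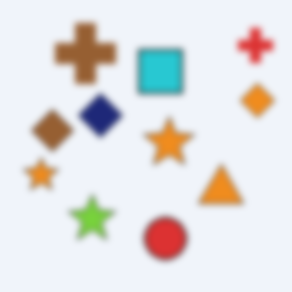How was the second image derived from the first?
It was noticeably gaussian-blurred.

Shape edges and outlines are uniformly softened across the whole image.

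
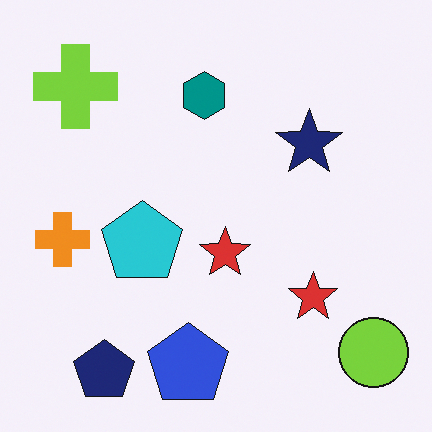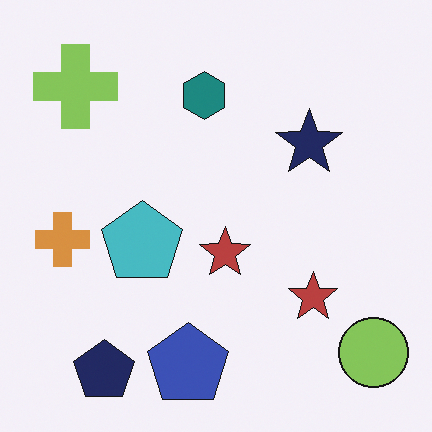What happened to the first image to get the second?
The transformation is: slightly desaturated.

All colors are more muted and greyish — a global saturation change.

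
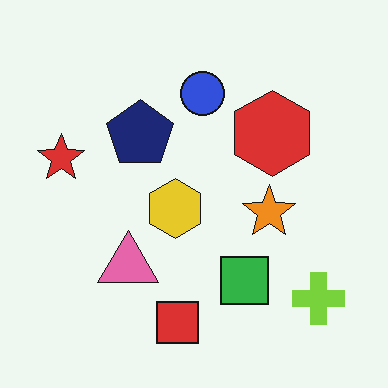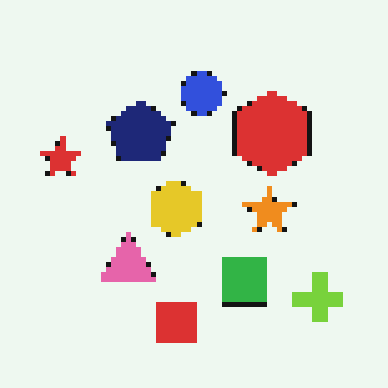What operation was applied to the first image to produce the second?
Lightly pixelated (a mild mosaic effect).

Shapes are reduced to large square blocks; fine edges and outlines are lost — a downscale-then-upscale (mosaic) effect.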